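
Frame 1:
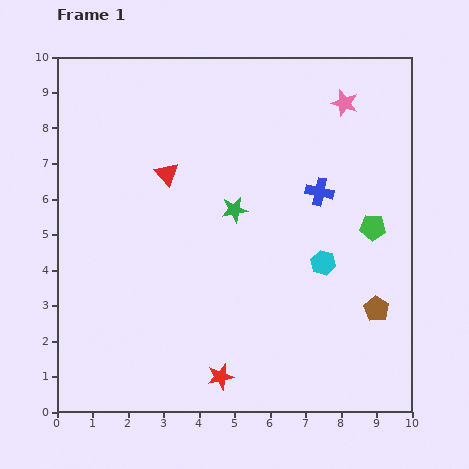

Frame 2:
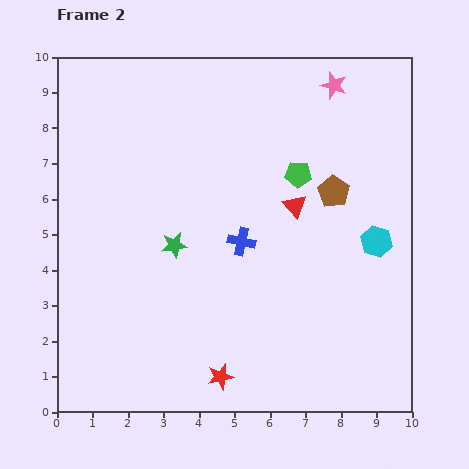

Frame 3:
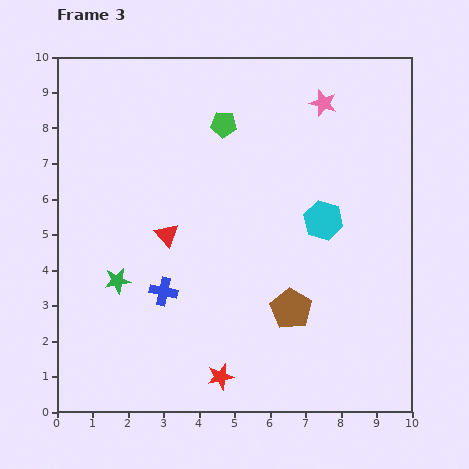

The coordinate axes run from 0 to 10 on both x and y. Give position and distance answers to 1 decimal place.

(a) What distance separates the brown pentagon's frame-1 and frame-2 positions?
3.5

The brown pentagon moved from (9.0, 2.9) to (7.8, 6.2), a distance of √(1.2² + 3.3²) ≈ 3.5.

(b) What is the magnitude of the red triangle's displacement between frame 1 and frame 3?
1.7

The red triangle moved from (3.1, 6.7) to (3.1, 5.0), a distance of √(0.0² + 1.7²) ≈ 1.7.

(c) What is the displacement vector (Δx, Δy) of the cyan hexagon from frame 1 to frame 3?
(0.0, 1.2)

The cyan hexagon was at (7.5, 4.2) in frame 1 and (7.5, 5.4) in frame 3.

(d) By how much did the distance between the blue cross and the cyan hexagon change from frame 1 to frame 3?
+2.9

Distance in frame 1: 2.0. Distance in frame 3: 4.9.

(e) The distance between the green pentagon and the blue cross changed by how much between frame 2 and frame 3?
+2.5

Distance in frame 2: 2.5. Distance in frame 3: 5.0.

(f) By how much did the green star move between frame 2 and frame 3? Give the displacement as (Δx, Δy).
(-1.6, -1.0)

The green star was at (3.3, 4.7) in frame 2 and (1.7, 3.7) in frame 3.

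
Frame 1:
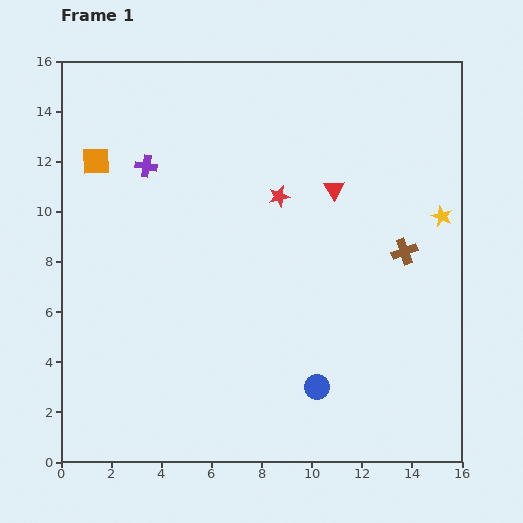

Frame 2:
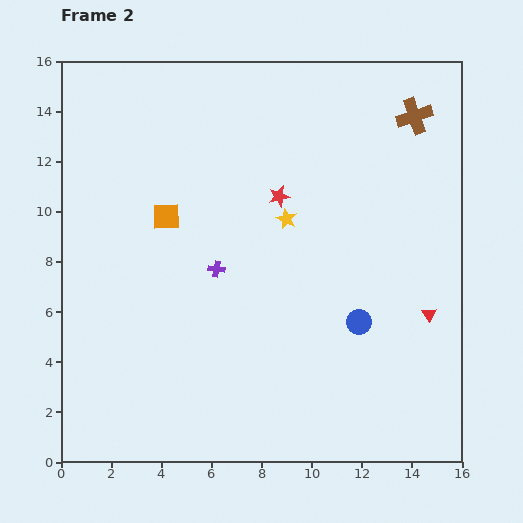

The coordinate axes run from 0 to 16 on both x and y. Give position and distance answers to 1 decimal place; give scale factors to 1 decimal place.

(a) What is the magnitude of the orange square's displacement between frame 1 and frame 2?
3.6

The orange square moved from (1.4, 12.0) to (4.2, 9.8), a distance of √(2.8² + 2.2²) ≈ 3.6.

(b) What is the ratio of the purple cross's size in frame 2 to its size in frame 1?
0.8×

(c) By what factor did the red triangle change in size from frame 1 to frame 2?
0.7×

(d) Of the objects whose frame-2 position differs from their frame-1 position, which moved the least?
the blue circle

(moved 3.1)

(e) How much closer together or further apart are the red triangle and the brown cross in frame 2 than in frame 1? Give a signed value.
+4.1

Distance in frame 1: 3.8. Distance in frame 2: 7.9.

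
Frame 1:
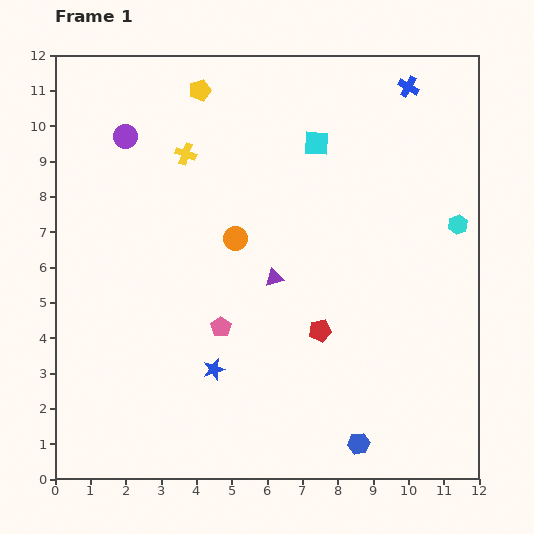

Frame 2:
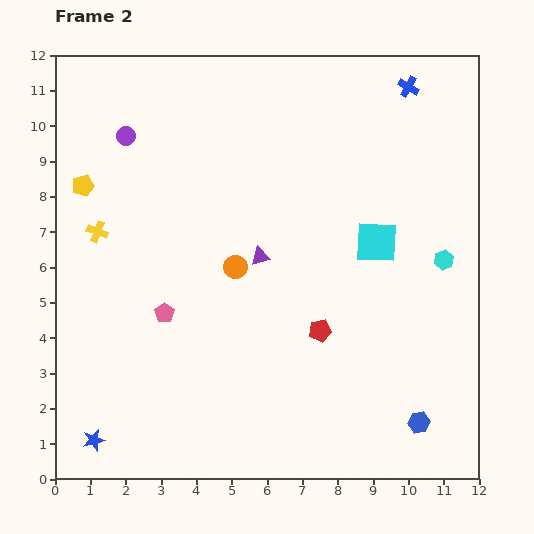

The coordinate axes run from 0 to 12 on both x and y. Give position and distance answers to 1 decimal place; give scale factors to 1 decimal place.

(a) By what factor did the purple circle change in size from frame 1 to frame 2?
0.8×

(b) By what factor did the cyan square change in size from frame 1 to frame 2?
1.6×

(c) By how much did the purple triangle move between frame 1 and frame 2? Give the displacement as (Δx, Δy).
(-0.4, 0.6)

The purple triangle was at (6.2, 5.7) in frame 1 and (5.8, 6.3) in frame 2.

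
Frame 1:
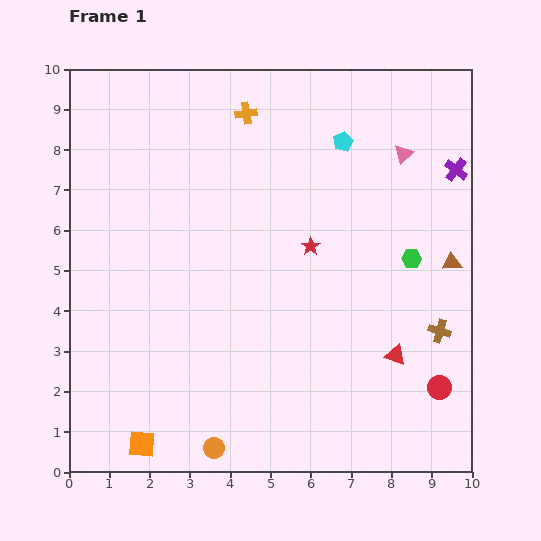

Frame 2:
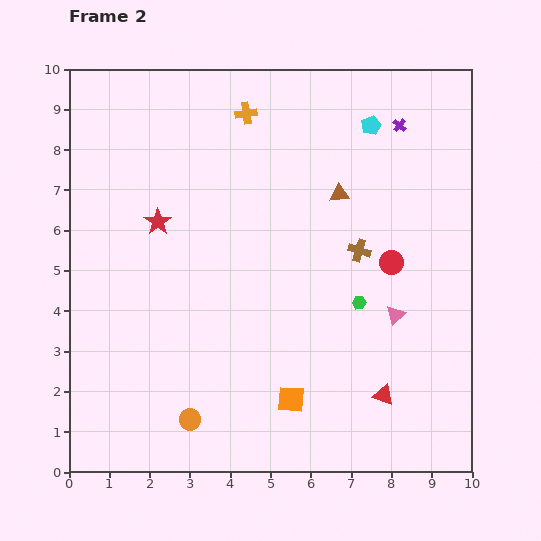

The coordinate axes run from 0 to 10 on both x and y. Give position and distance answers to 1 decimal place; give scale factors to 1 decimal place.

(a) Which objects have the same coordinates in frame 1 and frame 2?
the orange cross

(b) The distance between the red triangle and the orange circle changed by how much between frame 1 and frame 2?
-0.3

Distance in frame 1: 5.1. Distance in frame 2: 4.8.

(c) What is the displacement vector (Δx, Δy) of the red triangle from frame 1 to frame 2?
(-0.3, -1.0)

The red triangle was at (8.1, 2.9) in frame 1 and (7.8, 1.9) in frame 2.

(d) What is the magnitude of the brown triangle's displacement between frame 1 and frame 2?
3.3

The brown triangle moved from (9.5, 5.2) to (6.7, 6.9), a distance of √(2.8² + 1.7²) ≈ 3.3.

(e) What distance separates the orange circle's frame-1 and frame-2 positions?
0.9

The orange circle moved from (3.6, 0.6) to (3.0, 1.3), a distance of √(0.6² + 0.7²) ≈ 0.9.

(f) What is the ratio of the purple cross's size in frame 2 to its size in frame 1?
0.6×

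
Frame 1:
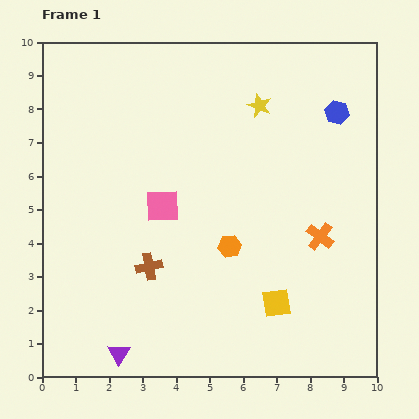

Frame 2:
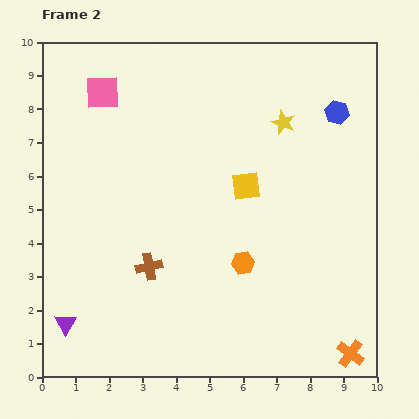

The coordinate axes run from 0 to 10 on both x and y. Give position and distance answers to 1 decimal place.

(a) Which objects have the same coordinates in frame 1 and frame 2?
the brown cross, the blue hexagon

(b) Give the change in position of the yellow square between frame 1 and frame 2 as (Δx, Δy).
(-0.9, 3.5)

The yellow square was at (7.0, 2.2) in frame 1 and (6.1, 5.7) in frame 2.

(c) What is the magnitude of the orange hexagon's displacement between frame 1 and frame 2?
0.6

The orange hexagon moved from (5.6, 3.9) to (6.0, 3.4), a distance of √(0.4² + 0.5²) ≈ 0.6.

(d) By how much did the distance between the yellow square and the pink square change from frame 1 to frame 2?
+0.6

Distance in frame 1: 4.5. Distance in frame 2: 5.1.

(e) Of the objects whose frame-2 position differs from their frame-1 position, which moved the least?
the orange hexagon

(moved 0.6)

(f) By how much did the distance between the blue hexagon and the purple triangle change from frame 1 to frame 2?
+0.6

Distance in frame 1: 9.7. Distance in frame 2: 10.3.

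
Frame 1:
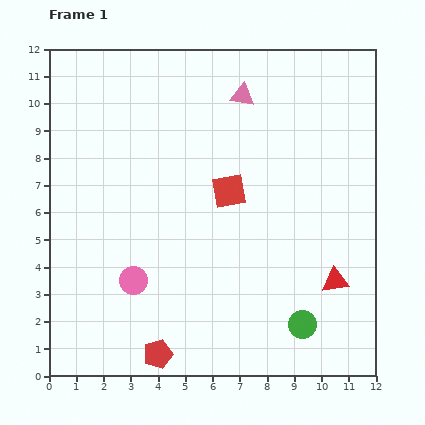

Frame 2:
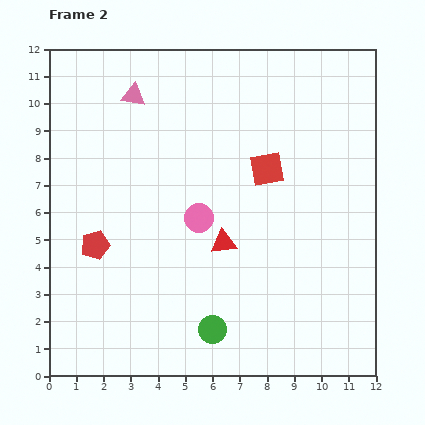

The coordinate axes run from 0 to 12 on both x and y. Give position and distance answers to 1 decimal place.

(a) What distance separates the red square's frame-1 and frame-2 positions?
1.6

The red square moved from (6.6, 6.8) to (8.0, 7.6), a distance of √(1.4² + 0.8²) ≈ 1.6.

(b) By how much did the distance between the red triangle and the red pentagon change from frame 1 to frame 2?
-2.3

Distance in frame 1: 7.0. Distance in frame 2: 4.7.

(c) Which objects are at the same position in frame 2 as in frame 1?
none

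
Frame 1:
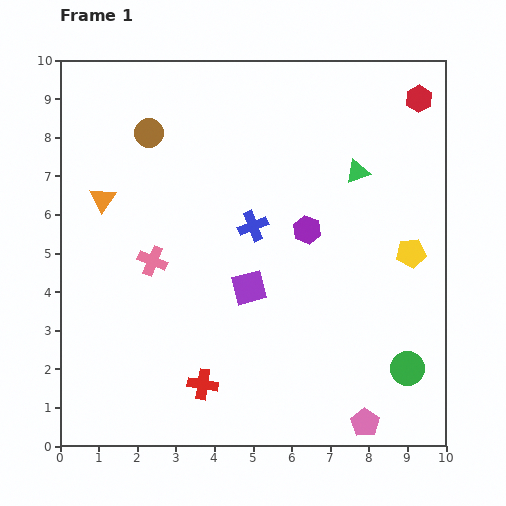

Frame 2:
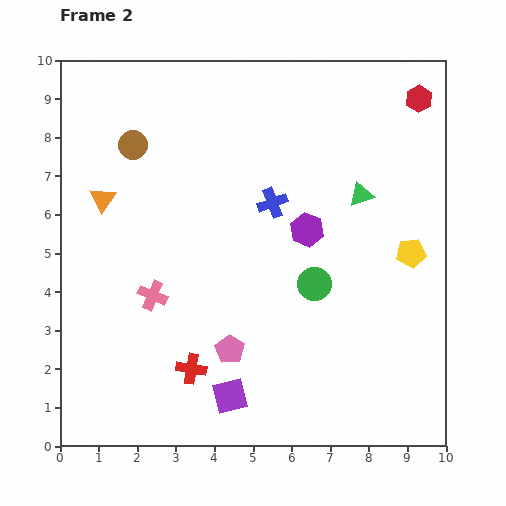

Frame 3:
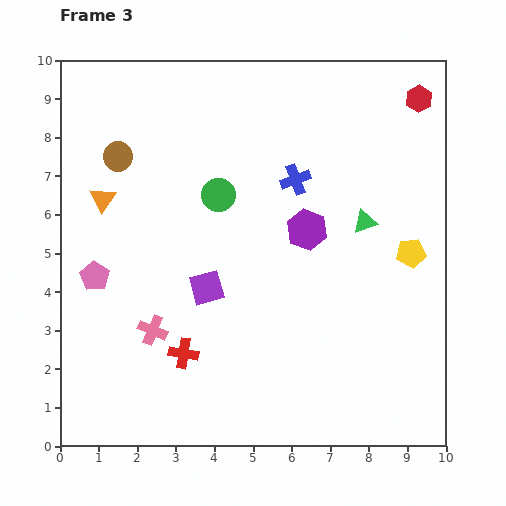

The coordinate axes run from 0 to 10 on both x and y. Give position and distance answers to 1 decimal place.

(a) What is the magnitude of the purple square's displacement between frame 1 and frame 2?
2.8

The purple square moved from (4.9, 4.1) to (4.4, 1.3), a distance of √(0.5² + 2.8²) ≈ 2.8.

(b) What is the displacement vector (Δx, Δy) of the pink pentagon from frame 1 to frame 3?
(-7.0, 3.8)

The pink pentagon was at (7.9, 0.6) in frame 1 and (0.9, 4.4) in frame 3.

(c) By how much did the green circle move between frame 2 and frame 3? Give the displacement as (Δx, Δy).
(-2.5, 2.3)

The green circle was at (6.6, 4.2) in frame 2 and (4.1, 6.5) in frame 3.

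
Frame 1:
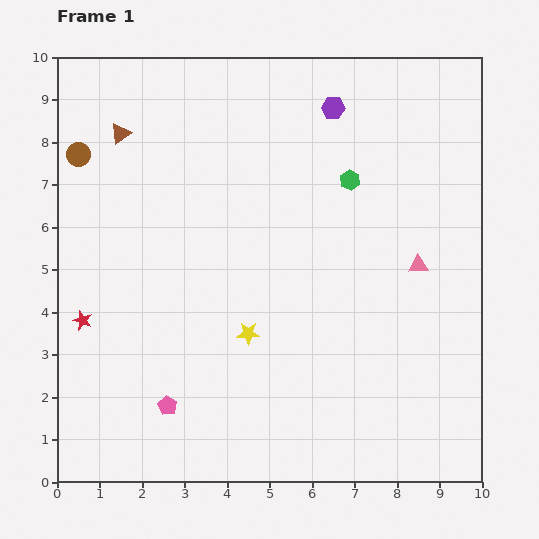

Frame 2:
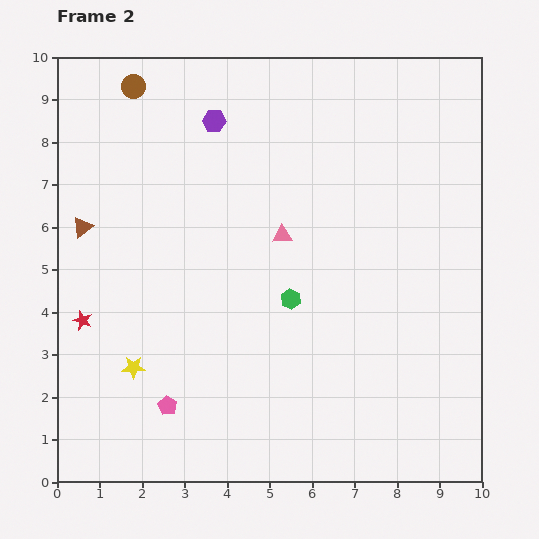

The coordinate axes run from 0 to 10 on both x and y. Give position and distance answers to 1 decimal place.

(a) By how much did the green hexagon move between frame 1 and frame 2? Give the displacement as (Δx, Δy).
(-1.4, -2.8)

The green hexagon was at (6.9, 7.1) in frame 1 and (5.5, 4.3) in frame 2.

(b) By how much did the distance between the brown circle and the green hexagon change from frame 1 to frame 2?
-0.2

Distance in frame 1: 6.4. Distance in frame 2: 6.2.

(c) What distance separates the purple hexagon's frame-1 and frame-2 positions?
2.8

The purple hexagon moved from (6.5, 8.8) to (3.7, 8.5), a distance of √(2.8² + 0.3²) ≈ 2.8.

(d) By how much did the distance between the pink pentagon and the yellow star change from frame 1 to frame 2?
-1.3

Distance in frame 1: 2.5. Distance in frame 2: 1.2.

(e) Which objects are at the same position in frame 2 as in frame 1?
the red star, the pink pentagon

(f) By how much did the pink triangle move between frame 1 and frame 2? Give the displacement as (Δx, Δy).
(-3.2, 0.7)

The pink triangle was at (8.5, 5.1) in frame 1 and (5.3, 5.8) in frame 2.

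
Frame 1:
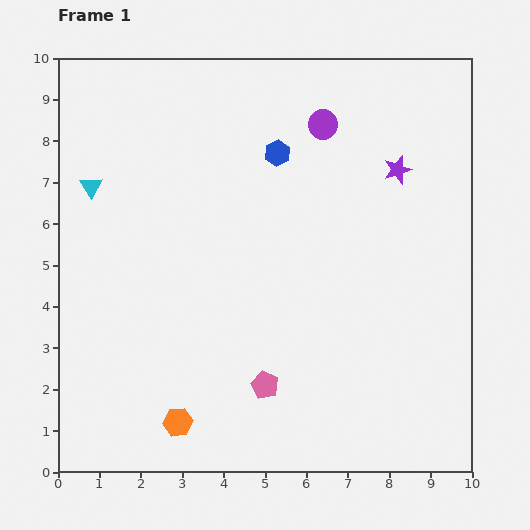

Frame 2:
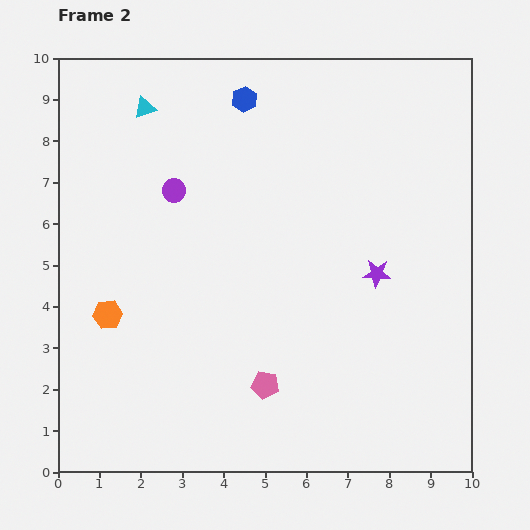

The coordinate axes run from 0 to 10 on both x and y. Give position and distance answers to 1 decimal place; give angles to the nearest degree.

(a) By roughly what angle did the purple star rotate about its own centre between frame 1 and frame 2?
21° clockwise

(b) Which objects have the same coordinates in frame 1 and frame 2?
the pink pentagon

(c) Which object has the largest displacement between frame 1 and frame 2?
the purple circle

(moved 3.9; next 3.1)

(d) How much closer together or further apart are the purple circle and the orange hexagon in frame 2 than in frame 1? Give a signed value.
-4.6

Distance in frame 1: 8.0. Distance in frame 2: 3.4.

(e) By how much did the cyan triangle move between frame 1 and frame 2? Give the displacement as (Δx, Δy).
(1.3, 1.9)

The cyan triangle was at (0.8, 6.9) in frame 1 and (2.1, 8.8) in frame 2.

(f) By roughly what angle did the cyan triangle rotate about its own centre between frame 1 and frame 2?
44° clockwise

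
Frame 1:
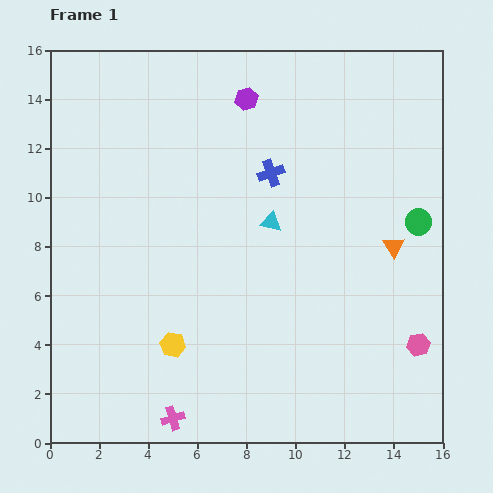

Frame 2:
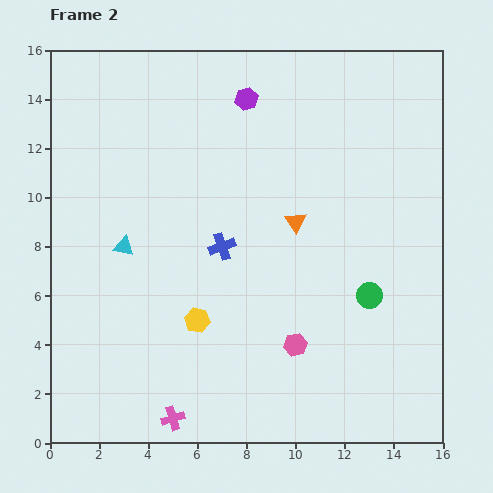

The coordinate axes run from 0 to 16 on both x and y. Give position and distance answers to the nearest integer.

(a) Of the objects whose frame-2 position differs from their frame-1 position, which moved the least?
the yellow hexagon

(moved 1)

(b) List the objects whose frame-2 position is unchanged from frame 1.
the purple hexagon, the pink cross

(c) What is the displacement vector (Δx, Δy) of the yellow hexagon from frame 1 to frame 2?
(1, 1)

The yellow hexagon was at (5, 4) in frame 1 and (6, 5) in frame 2.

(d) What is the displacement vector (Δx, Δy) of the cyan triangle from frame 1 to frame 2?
(-6, -1)

The cyan triangle was at (9, 9) in frame 1 and (3, 8) in frame 2.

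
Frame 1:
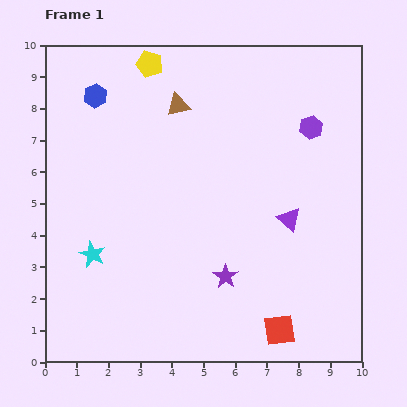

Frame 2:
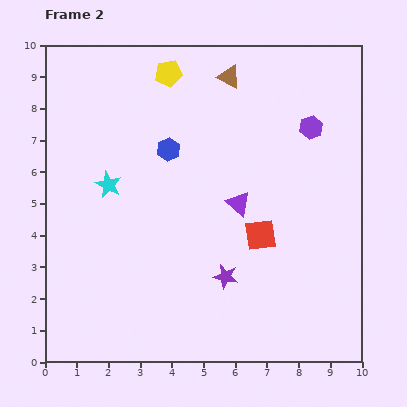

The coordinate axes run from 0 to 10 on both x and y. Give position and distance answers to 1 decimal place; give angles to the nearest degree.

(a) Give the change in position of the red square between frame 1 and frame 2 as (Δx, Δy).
(-0.6, 3.0)

The red square was at (7.4, 1.0) in frame 1 and (6.8, 4.0) in frame 2.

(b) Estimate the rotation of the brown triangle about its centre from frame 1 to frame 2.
42° clockwise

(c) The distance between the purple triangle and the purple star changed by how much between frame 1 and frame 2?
-0.4

Distance in frame 1: 2.7. Distance in frame 2: 2.3.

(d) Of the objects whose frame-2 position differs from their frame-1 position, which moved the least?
the yellow pentagon

(moved 0.7)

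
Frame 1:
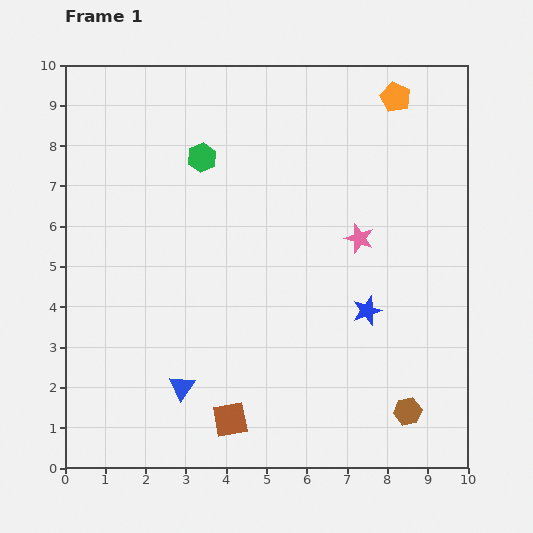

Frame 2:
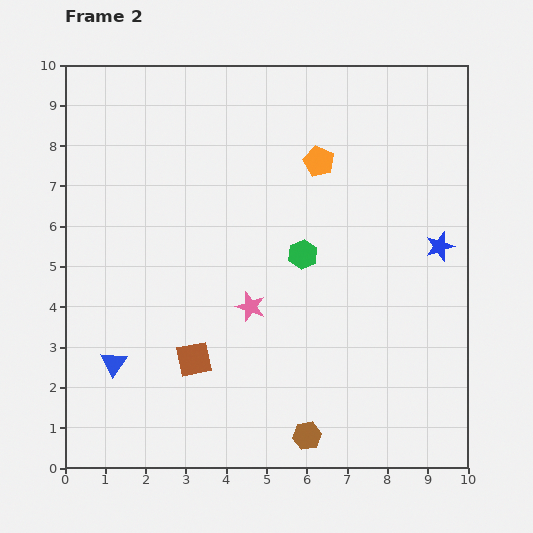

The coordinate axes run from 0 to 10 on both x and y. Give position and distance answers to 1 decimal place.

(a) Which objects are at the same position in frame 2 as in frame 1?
none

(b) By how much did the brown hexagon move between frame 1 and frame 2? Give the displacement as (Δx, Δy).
(-2.5, -0.6)

The brown hexagon was at (8.5, 1.4) in frame 1 and (6.0, 0.8) in frame 2.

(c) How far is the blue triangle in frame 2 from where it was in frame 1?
1.8

The blue triangle moved from (2.9, 2.0) to (1.2, 2.6), a distance of √(1.7² + 0.6²) ≈ 1.8.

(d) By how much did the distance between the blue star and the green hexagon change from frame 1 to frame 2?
-2.2

Distance in frame 1: 5.6. Distance in frame 2: 3.4.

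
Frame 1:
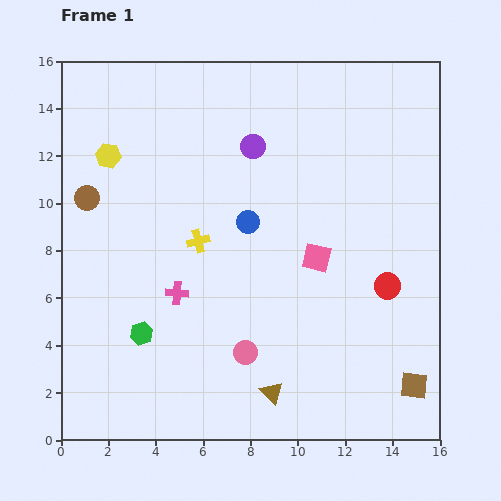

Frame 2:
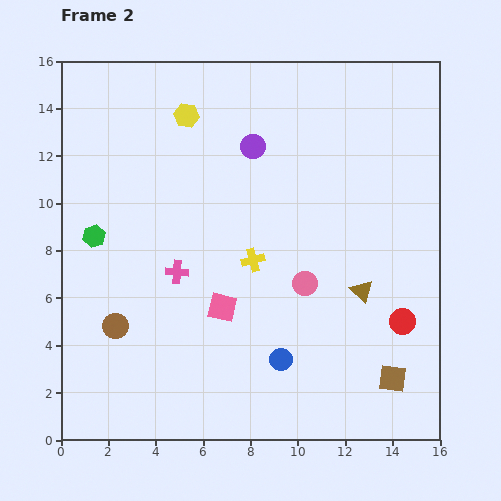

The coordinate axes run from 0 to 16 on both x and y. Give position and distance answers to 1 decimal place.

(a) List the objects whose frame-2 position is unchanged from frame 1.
the purple circle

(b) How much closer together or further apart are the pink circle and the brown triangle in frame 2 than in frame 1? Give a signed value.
+0.4

Distance in frame 1: 2.0. Distance in frame 2: 2.4.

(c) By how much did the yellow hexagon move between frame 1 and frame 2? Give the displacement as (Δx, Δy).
(3.3, 1.7)

The yellow hexagon was at (2.0, 12.0) in frame 1 and (5.3, 13.7) in frame 2.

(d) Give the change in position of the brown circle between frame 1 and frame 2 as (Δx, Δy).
(1.2, -5.4)

The brown circle was at (1.1, 10.2) in frame 1 and (2.3, 4.8) in frame 2.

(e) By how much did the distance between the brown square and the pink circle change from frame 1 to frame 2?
-1.8

Distance in frame 1: 7.2. Distance in frame 2: 5.4.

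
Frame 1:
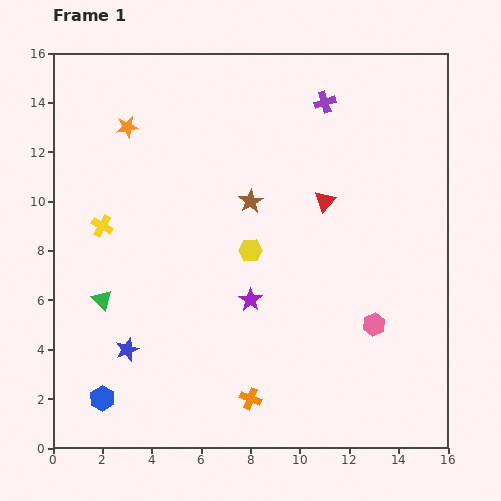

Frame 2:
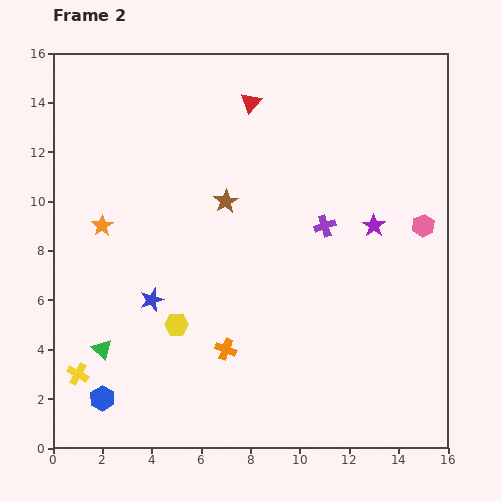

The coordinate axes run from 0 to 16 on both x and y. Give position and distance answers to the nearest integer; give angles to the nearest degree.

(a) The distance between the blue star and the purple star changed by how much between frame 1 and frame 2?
+4

Distance in frame 1: 5. Distance in frame 2: 9.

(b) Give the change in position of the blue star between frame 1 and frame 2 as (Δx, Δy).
(1, 2)

The blue star was at (3, 4) in frame 1 and (4, 6) in frame 2.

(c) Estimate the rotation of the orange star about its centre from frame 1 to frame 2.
23° counter-clockwise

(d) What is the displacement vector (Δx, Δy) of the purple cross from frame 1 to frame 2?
(0, -5)

The purple cross was at (11, 14) in frame 1 and (11, 9) in frame 2.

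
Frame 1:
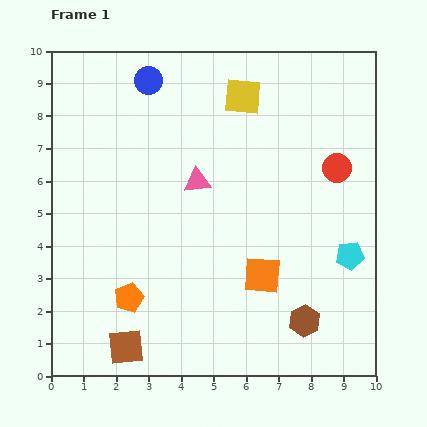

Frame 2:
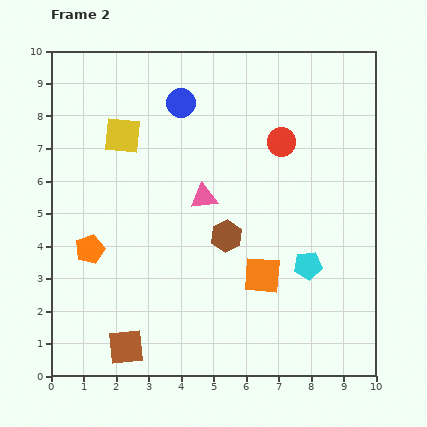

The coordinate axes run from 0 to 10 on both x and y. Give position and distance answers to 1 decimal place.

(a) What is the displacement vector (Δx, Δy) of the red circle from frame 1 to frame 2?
(-1.7, 0.8)

The red circle was at (8.8, 6.4) in frame 1 and (7.1, 7.2) in frame 2.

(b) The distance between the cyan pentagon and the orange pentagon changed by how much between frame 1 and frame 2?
-0.2

Distance in frame 1: 6.9. Distance in frame 2: 6.7.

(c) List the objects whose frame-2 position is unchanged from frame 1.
the orange square, the brown square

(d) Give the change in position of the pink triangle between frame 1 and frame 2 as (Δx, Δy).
(0.2, -0.5)

The pink triangle was at (4.5, 6.0) in frame 1 and (4.7, 5.5) in frame 2.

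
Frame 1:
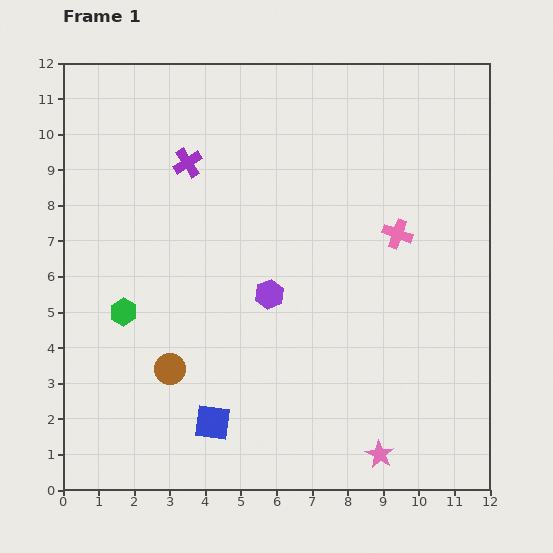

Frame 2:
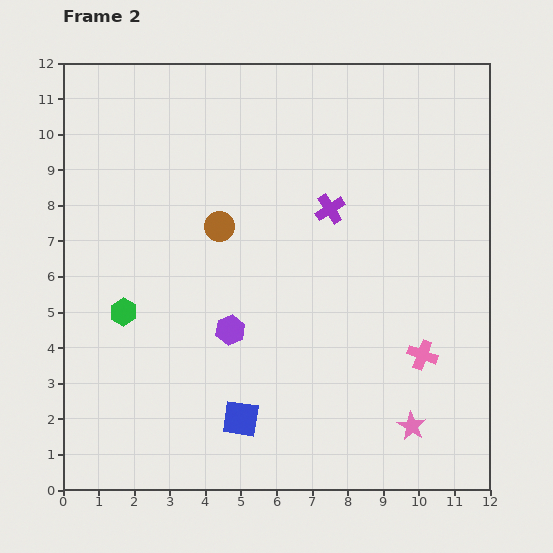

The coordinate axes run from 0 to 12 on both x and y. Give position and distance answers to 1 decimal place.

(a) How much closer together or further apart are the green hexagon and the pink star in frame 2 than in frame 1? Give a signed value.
+0.5

Distance in frame 1: 8.2. Distance in frame 2: 8.7.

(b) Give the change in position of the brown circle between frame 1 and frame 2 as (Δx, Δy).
(1.4, 4.0)

The brown circle was at (3.0, 3.4) in frame 1 and (4.4, 7.4) in frame 2.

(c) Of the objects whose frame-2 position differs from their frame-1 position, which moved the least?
the blue square

(moved 0.8)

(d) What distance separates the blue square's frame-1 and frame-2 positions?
0.8

The blue square moved from (4.2, 1.9) to (5.0, 2.0), a distance of √(0.8² + 0.1²) ≈ 0.8.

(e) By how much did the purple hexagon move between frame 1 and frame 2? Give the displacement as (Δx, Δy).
(-1.1, -1.0)

The purple hexagon was at (5.8, 5.5) in frame 1 and (4.7, 4.5) in frame 2.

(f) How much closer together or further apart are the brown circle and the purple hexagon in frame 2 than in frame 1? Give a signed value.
-0.6

Distance in frame 1: 3.5. Distance in frame 2: 2.9.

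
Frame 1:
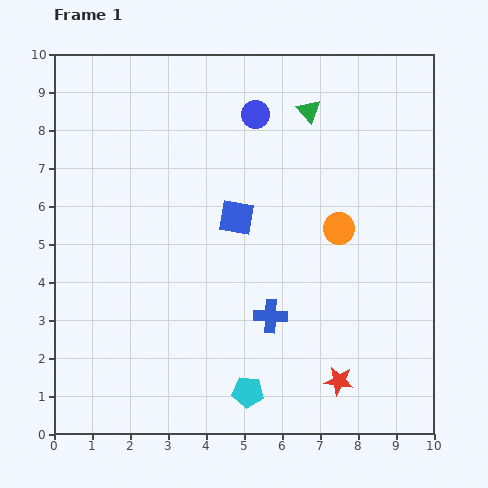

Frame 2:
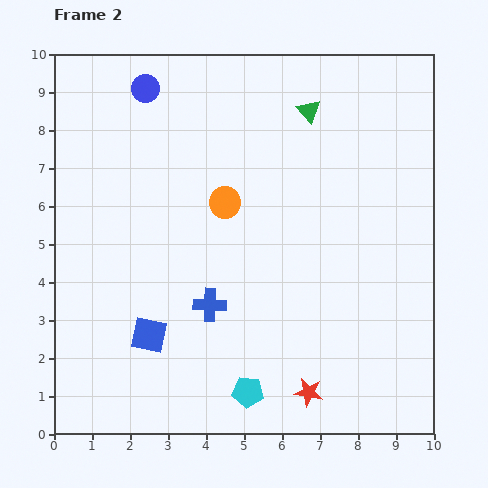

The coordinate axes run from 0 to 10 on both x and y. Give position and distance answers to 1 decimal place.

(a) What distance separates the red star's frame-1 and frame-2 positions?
0.9

The red star moved from (7.5, 1.4) to (6.7, 1.1), a distance of √(0.8² + 0.3²) ≈ 0.9.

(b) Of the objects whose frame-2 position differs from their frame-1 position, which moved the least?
the red star

(moved 0.9)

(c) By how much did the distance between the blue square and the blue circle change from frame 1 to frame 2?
+3.8

Distance in frame 1: 2.7. Distance in frame 2: 6.5.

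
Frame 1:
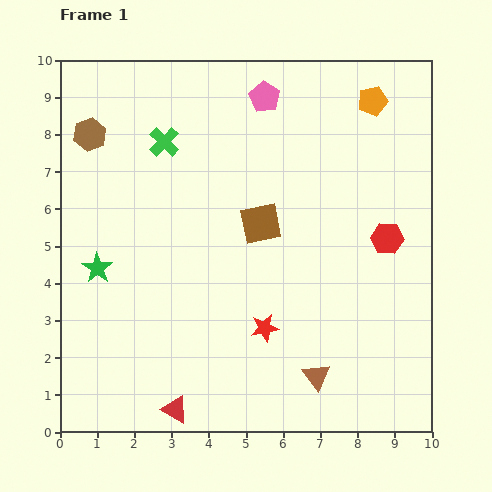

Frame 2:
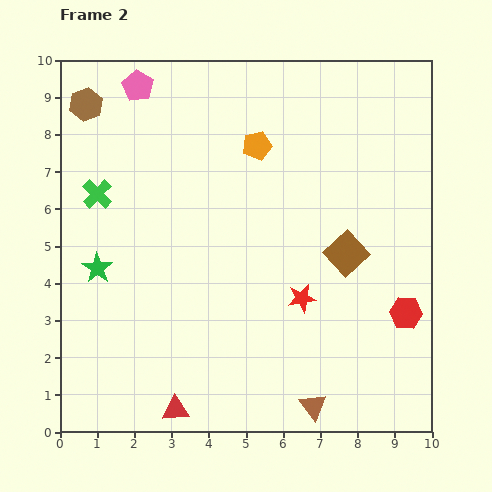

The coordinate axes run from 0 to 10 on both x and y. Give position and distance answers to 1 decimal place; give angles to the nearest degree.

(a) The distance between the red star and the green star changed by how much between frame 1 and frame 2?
+0.8

Distance in frame 1: 4.8. Distance in frame 2: 5.6.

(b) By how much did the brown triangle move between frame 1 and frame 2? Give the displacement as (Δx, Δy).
(-0.1, -0.8)

The brown triangle was at (6.9, 1.5) in frame 1 and (6.8, 0.7) in frame 2.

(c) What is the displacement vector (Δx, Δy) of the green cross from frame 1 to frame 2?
(-1.8, -1.4)

The green cross was at (2.8, 7.8) in frame 1 and (1.0, 6.4) in frame 2.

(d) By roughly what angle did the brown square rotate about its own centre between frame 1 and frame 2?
31° counter-clockwise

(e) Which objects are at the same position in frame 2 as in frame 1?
the red triangle, the green star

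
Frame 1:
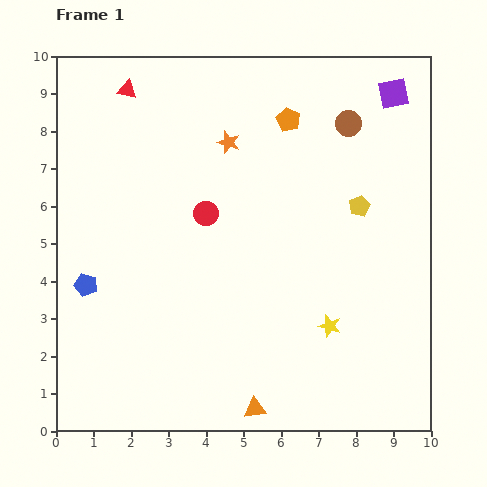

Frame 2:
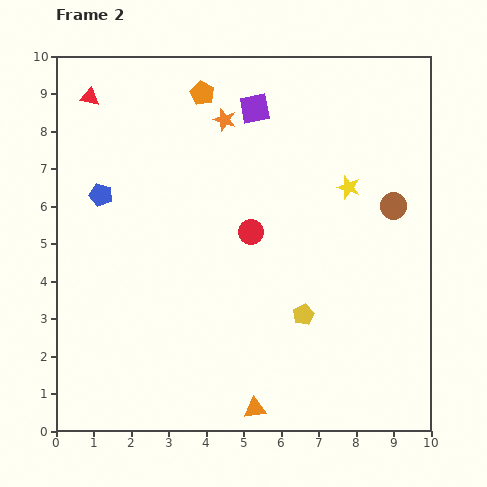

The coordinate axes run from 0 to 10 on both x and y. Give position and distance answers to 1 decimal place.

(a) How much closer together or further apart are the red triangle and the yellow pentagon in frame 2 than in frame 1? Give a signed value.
+1.2

Distance in frame 1: 6.9. Distance in frame 2: 8.1.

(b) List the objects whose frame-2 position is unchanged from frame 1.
the orange triangle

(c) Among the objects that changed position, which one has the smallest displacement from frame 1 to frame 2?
the orange star

(moved 0.6)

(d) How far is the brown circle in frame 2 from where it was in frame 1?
2.5

The brown circle moved from (7.8, 8.2) to (9.0, 6.0), a distance of √(1.2² + 2.2²) ≈ 2.5.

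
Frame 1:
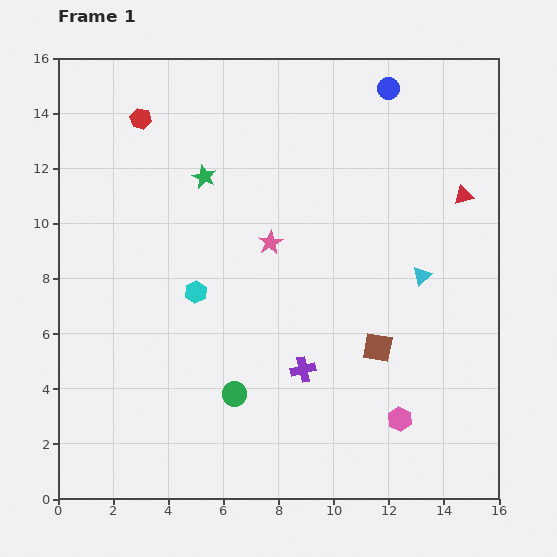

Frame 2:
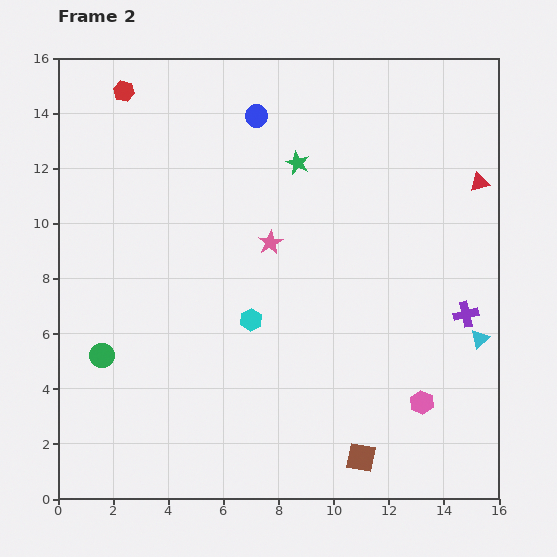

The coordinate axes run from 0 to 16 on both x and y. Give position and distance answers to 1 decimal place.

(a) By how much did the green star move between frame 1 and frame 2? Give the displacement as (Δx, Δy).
(3.4, 0.5)

The green star was at (5.3, 11.7) in frame 1 and (8.7, 12.2) in frame 2.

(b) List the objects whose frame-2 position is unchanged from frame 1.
the pink star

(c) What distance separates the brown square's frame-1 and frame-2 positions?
4.0

The brown square moved from (11.6, 5.5) to (11.0, 1.5), a distance of √(0.6² + 4.0²) ≈ 4.0.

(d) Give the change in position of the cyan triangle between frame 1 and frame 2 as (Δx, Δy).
(2.1, -2.3)

The cyan triangle was at (13.2, 8.1) in frame 1 and (15.3, 5.8) in frame 2.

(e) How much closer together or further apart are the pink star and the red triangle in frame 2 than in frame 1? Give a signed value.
+0.7

Distance in frame 1: 7.2. Distance in frame 2: 7.9.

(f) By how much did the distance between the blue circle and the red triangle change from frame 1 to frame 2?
+3.7

Distance in frame 1: 4.7. Distance in frame 2: 8.4.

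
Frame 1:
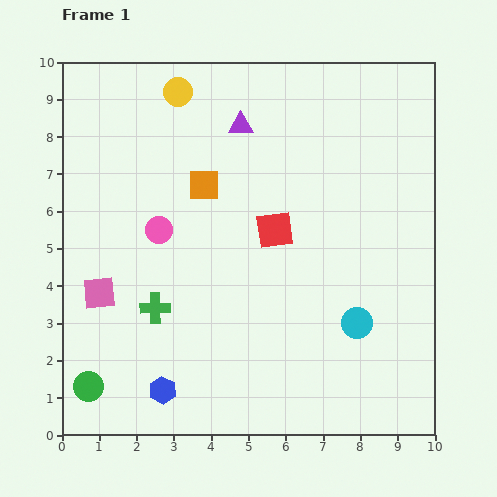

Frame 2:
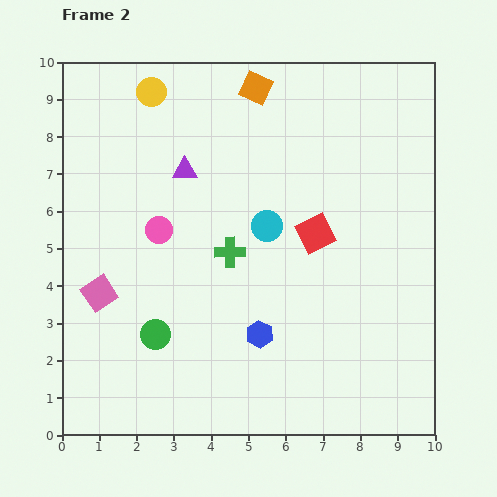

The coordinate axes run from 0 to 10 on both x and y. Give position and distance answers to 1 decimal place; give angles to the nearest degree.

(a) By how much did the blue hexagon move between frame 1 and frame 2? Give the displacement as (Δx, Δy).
(2.6, 1.5)

The blue hexagon was at (2.7, 1.2) in frame 1 and (5.3, 2.7) in frame 2.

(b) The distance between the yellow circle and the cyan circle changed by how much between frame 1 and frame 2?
-3.0

Distance in frame 1: 7.8. Distance in frame 2: 4.8.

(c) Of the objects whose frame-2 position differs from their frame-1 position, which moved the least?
the yellow circle

(moved 0.7)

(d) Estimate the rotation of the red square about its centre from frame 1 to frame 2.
19° counter-clockwise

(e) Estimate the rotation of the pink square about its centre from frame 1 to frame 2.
27° counter-clockwise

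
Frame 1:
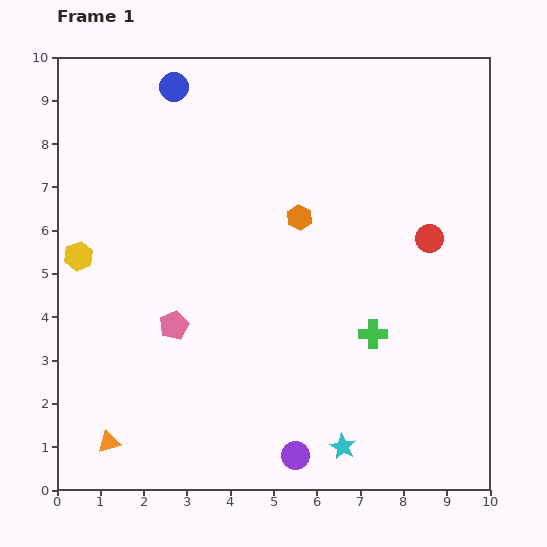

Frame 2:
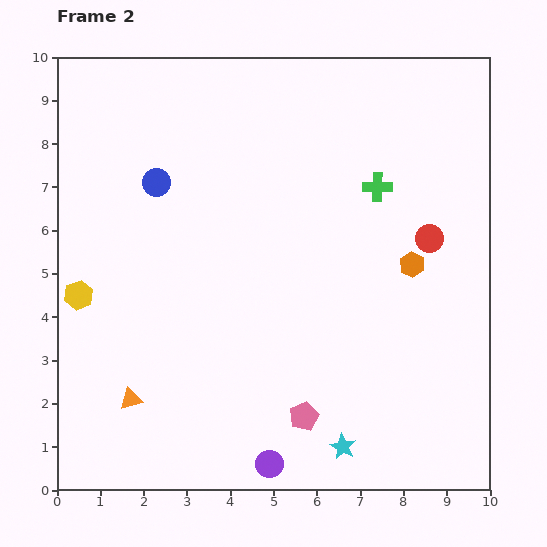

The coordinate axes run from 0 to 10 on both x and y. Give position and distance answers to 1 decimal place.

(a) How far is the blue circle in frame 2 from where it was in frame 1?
2.2

The blue circle moved from (2.7, 9.3) to (2.3, 7.1), a distance of √(0.4² + 2.2²) ≈ 2.2.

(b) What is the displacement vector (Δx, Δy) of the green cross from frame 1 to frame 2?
(0.1, 3.4)

The green cross was at (7.3, 3.6) in frame 1 and (7.4, 7.0) in frame 2.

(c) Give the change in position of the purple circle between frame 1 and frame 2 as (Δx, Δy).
(-0.6, -0.2)

The purple circle was at (5.5, 0.8) in frame 1 and (4.9, 0.6) in frame 2.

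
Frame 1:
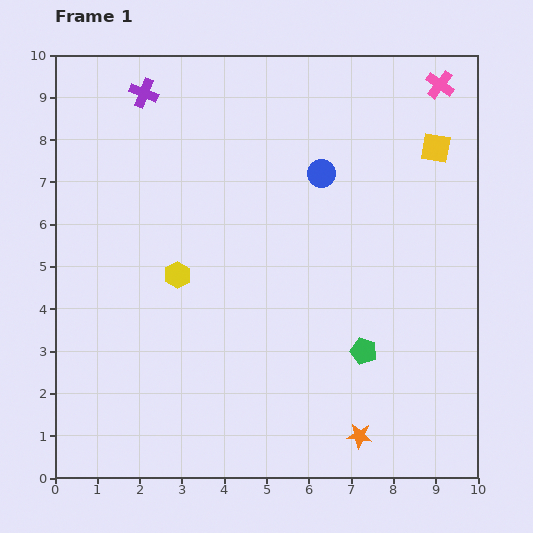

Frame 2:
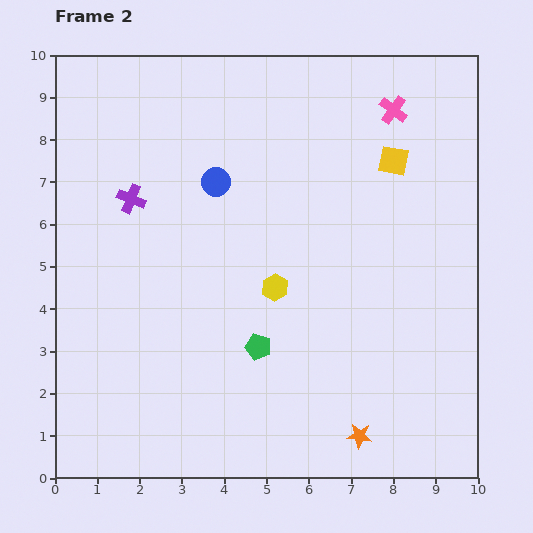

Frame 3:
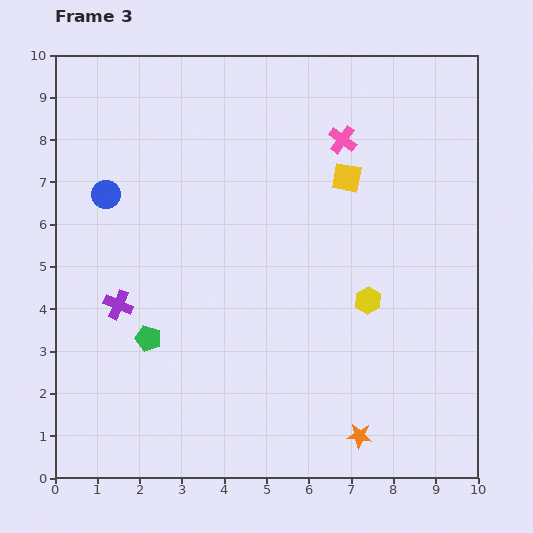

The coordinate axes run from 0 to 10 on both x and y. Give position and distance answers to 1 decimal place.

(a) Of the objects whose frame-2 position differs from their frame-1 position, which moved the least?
the yellow square

(moved 1.0)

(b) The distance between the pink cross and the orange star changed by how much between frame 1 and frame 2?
-0.8

Distance in frame 1: 8.5. Distance in frame 2: 7.7.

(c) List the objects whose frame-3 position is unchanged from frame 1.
the orange star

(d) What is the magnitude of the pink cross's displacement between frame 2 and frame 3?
1.4

The pink cross moved from (8.0, 8.7) to (6.8, 8.0), a distance of √(1.2² + 0.7²) ≈ 1.4.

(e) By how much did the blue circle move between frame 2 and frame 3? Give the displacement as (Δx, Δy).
(-2.6, -0.3)

The blue circle was at (3.8, 7.0) in frame 2 and (1.2, 6.7) in frame 3.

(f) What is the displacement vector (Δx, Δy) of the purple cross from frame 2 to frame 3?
(-0.3, -2.5)

The purple cross was at (1.8, 6.6) in frame 2 and (1.5, 4.1) in frame 3.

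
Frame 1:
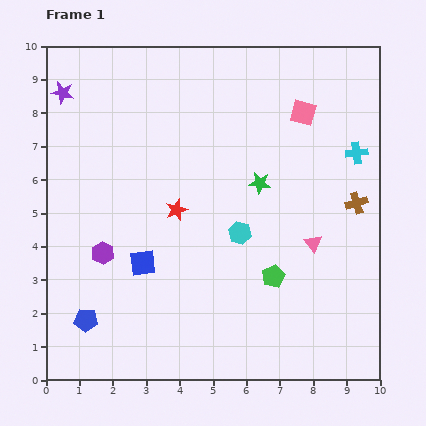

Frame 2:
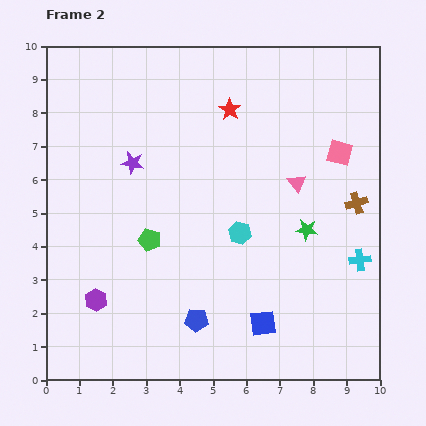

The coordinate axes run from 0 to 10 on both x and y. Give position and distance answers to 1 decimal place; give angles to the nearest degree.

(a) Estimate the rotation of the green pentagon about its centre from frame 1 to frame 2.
30° counter-clockwise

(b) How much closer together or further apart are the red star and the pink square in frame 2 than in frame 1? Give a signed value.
-1.3

Distance in frame 1: 4.8. Distance in frame 2: 3.5.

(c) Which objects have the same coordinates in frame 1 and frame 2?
the brown cross, the cyan hexagon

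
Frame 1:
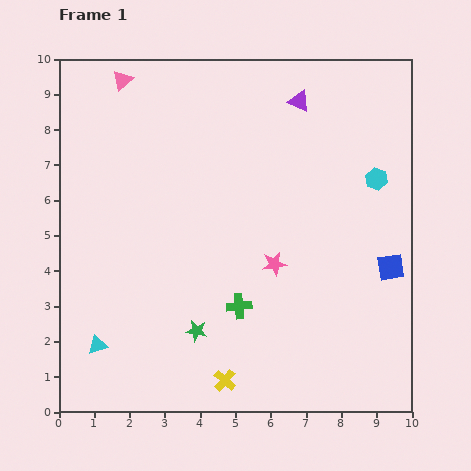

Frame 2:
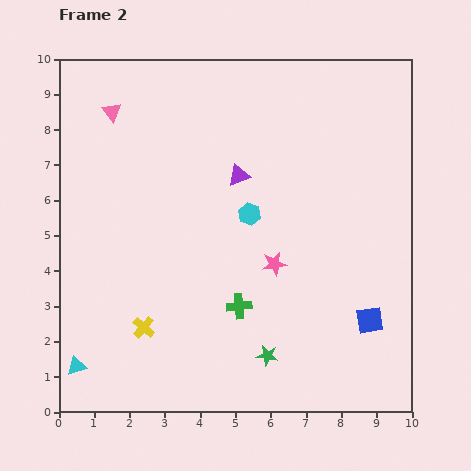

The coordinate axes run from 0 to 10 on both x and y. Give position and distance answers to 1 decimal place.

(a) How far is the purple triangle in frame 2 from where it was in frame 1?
2.7

The purple triangle moved from (6.8, 8.8) to (5.1, 6.7), a distance of √(1.7² + 2.1²) ≈ 2.7.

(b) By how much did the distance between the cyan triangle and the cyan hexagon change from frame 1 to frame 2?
-2.7

Distance in frame 1: 9.2. Distance in frame 2: 6.5.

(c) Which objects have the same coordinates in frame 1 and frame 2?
the pink star, the green cross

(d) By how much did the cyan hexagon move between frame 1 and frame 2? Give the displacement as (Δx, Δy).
(-3.6, -1.0)

The cyan hexagon was at (9.0, 6.6) in frame 1 and (5.4, 5.6) in frame 2.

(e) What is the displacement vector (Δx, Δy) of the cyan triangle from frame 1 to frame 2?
(-0.6, -0.6)

The cyan triangle was at (1.1, 1.9) in frame 1 and (0.5, 1.3) in frame 2.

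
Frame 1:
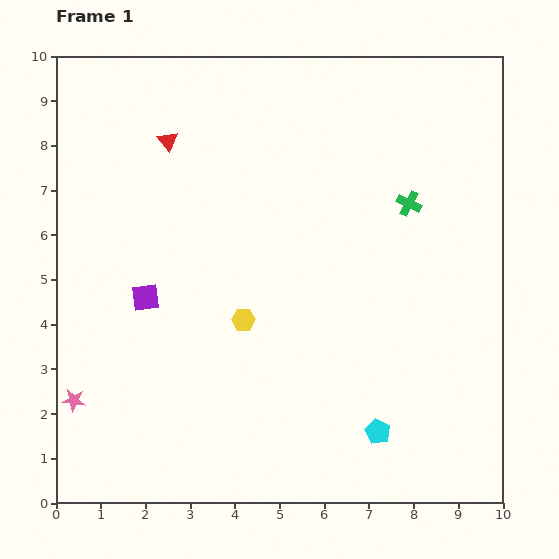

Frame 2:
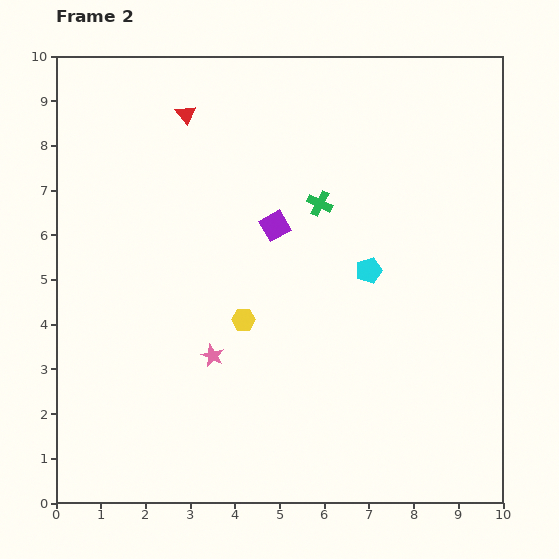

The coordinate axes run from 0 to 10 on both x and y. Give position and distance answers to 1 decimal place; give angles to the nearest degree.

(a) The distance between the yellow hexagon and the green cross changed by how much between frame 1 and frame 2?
-1.4

Distance in frame 1: 4.5. Distance in frame 2: 3.1.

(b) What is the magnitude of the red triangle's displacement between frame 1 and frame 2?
0.7

The red triangle moved from (2.5, 8.1) to (2.9, 8.7), a distance of √(0.4² + 0.6²) ≈ 0.7.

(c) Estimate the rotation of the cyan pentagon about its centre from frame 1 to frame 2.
27° clockwise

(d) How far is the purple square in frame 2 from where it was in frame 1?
3.3

The purple square moved from (2.0, 4.6) to (4.9, 6.2), a distance of √(2.9² + 1.6²) ≈ 3.3.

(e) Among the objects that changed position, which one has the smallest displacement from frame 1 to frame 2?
the red triangle

(moved 0.7)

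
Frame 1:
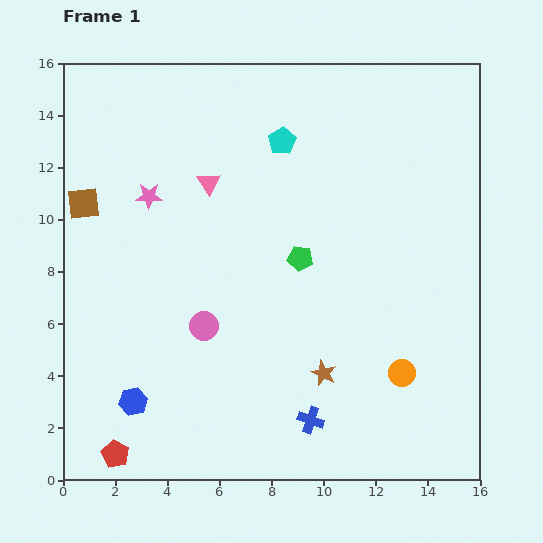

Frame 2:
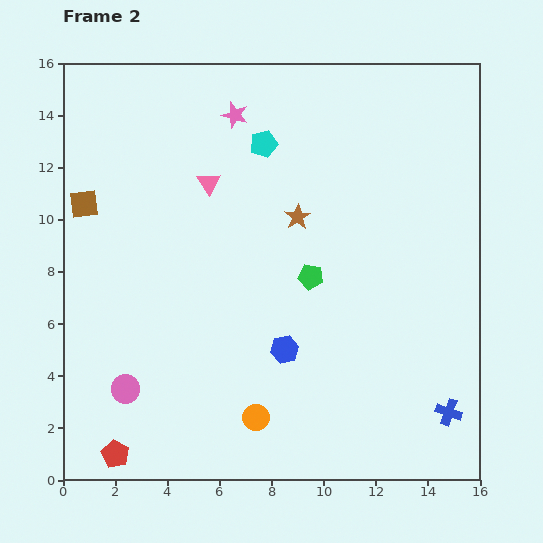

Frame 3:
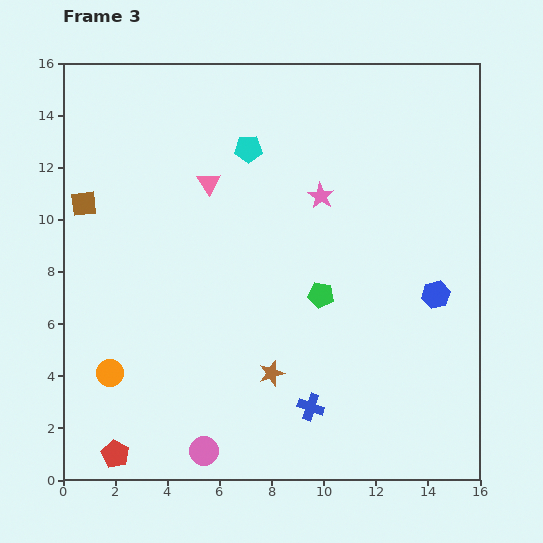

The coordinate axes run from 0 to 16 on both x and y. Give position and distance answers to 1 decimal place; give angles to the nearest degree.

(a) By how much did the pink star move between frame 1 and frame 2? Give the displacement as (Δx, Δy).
(3.3, 3.1)

The pink star was at (3.3, 10.9) in frame 1 and (6.6, 14.0) in frame 2.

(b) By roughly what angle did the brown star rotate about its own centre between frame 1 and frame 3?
31° clockwise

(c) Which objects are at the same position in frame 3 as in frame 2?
the red pentagon, the pink triangle, the brown square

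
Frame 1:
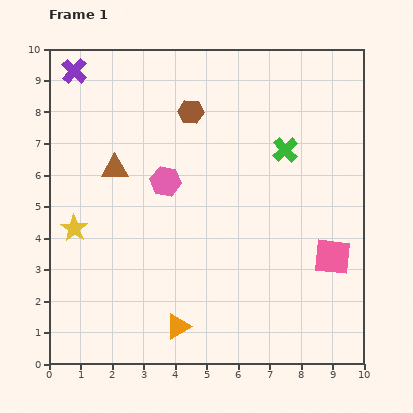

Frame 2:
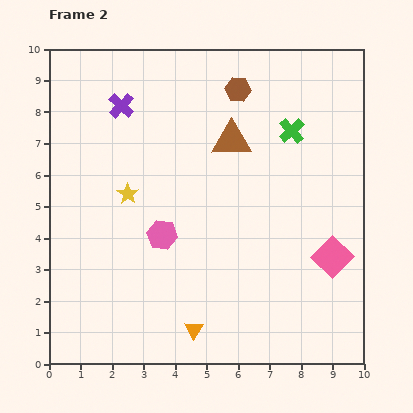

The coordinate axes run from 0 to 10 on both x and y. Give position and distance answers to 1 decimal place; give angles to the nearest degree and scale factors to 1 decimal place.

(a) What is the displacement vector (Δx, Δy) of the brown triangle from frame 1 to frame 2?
(3.7, 0.9)

The brown triangle was at (2.1, 6.2) in frame 1 and (5.8, 7.1) in frame 2.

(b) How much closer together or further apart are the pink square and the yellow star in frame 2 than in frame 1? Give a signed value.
-1.4

Distance in frame 1: 8.2. Distance in frame 2: 6.8.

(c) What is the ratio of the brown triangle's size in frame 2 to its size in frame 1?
1.4×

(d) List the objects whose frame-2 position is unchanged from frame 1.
the pink square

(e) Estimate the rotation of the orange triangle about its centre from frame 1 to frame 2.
26° counter-clockwise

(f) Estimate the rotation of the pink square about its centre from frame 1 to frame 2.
38° clockwise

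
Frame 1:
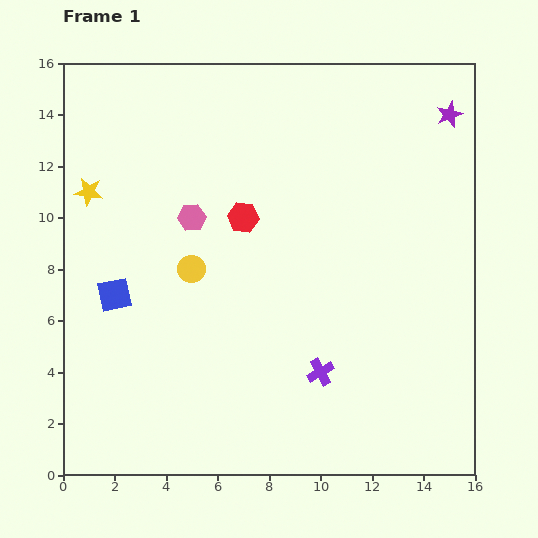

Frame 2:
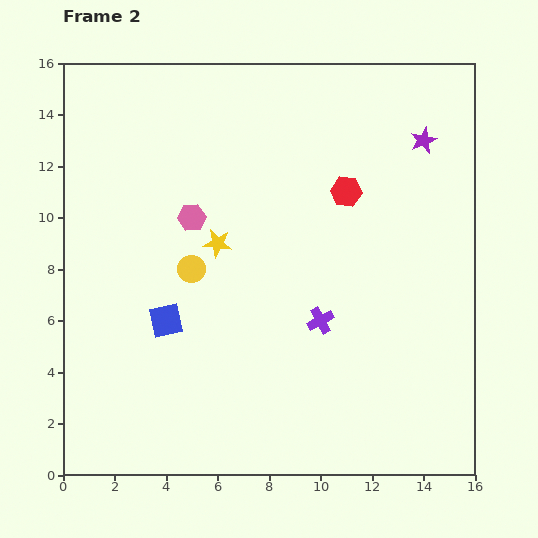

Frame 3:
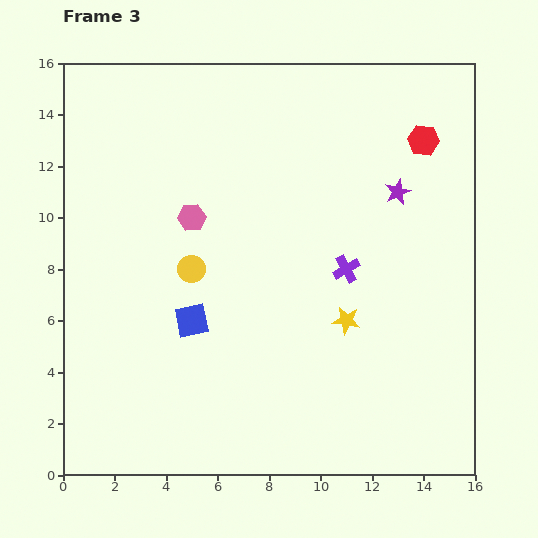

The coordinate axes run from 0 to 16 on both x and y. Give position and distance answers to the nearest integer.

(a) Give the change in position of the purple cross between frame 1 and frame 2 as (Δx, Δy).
(0, 2)

The purple cross was at (10, 4) in frame 1 and (10, 6) in frame 2.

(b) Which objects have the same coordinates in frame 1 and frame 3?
the yellow circle, the pink hexagon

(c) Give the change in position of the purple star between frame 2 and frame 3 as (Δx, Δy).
(-1, -2)

The purple star was at (14, 13) in frame 2 and (13, 11) in frame 3.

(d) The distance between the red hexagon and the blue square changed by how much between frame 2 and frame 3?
+2

Distance in frame 2: 9. Distance in frame 3: 11.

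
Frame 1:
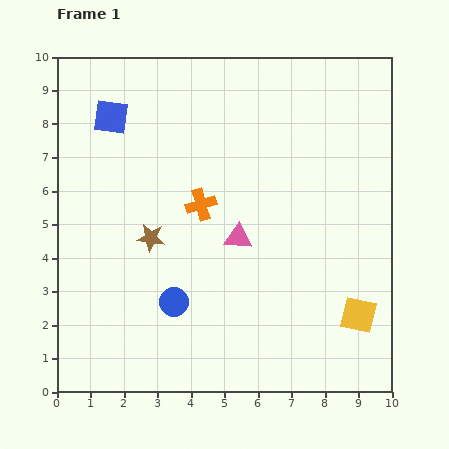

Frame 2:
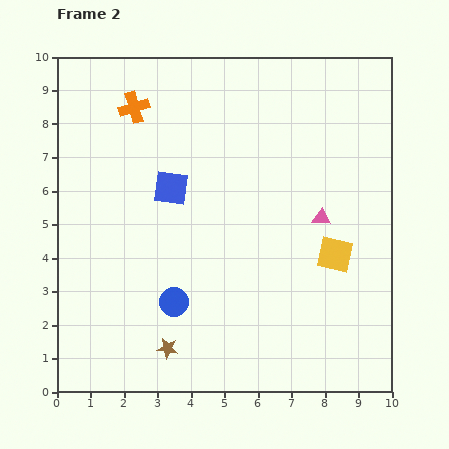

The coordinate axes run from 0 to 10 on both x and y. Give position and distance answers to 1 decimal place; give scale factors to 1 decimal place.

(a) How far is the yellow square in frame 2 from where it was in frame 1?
1.9

The yellow square moved from (9.0, 2.3) to (8.3, 4.1), a distance of √(0.7² + 1.8²) ≈ 1.9.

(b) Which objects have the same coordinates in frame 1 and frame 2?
the blue circle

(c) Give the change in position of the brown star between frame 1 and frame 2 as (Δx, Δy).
(0.5, -3.3)

The brown star was at (2.8, 4.6) in frame 1 and (3.3, 1.3) in frame 2.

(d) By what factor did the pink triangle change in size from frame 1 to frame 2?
0.7×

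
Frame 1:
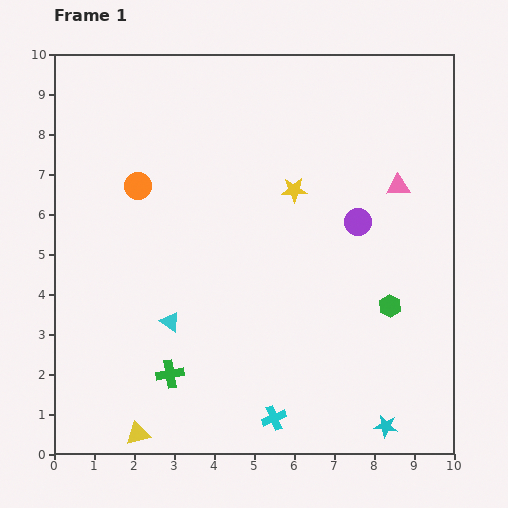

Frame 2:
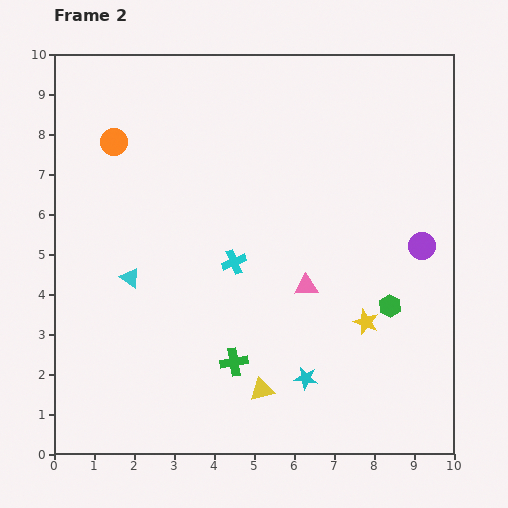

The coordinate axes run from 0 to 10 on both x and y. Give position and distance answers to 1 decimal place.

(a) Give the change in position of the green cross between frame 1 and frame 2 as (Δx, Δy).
(1.6, 0.3)

The green cross was at (2.9, 2.0) in frame 1 and (4.5, 2.3) in frame 2.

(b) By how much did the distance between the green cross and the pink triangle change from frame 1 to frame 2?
-4.8

Distance in frame 1: 7.4. Distance in frame 2: 2.6.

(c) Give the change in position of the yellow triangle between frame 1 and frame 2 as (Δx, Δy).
(3.1, 1.1)

The yellow triangle was at (2.1, 0.5) in frame 1 and (5.2, 1.6) in frame 2.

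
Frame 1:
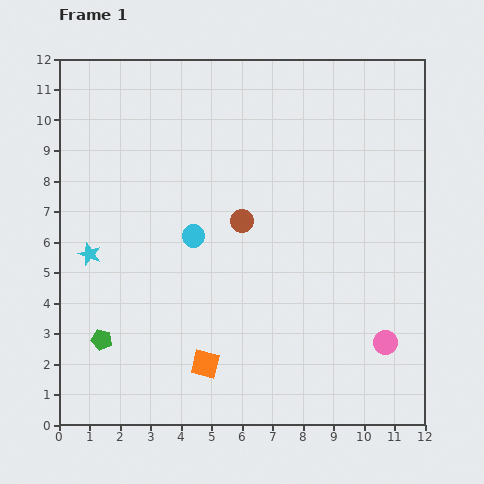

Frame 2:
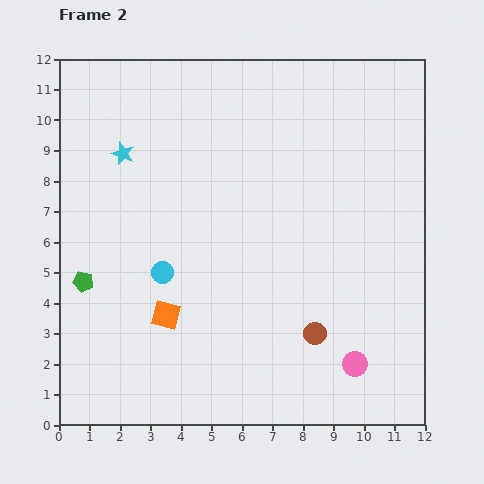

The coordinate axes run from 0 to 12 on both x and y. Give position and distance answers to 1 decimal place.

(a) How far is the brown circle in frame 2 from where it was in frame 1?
4.4

The brown circle moved from (6.0, 6.7) to (8.4, 3.0), a distance of √(2.4² + 3.7²) ≈ 4.4.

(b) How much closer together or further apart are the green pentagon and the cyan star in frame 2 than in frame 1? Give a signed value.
+1.6

Distance in frame 1: 2.8. Distance in frame 2: 4.4.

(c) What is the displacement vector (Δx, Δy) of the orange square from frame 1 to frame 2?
(-1.3, 1.6)

The orange square was at (4.8, 2.0) in frame 1 and (3.5, 3.6) in frame 2.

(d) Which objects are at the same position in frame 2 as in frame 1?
none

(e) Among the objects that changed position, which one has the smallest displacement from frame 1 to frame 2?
the pink circle

(moved 1.2)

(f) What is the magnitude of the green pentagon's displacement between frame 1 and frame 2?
2.0

The green pentagon moved from (1.4, 2.8) to (0.8, 4.7), a distance of √(0.6² + 1.9²) ≈ 2.0.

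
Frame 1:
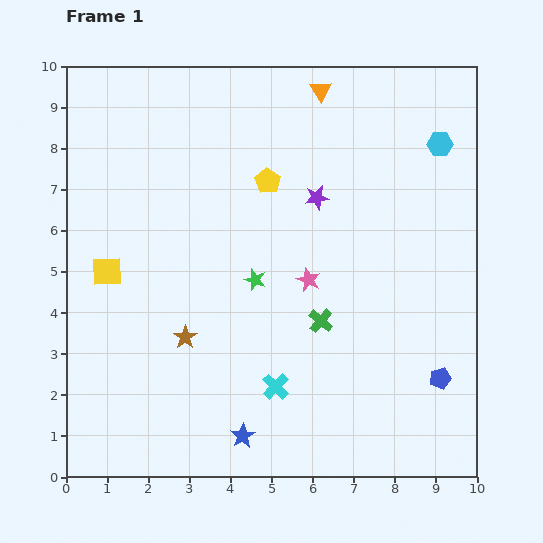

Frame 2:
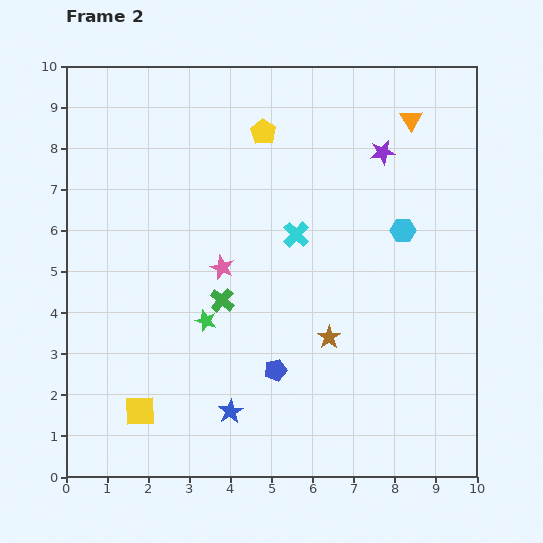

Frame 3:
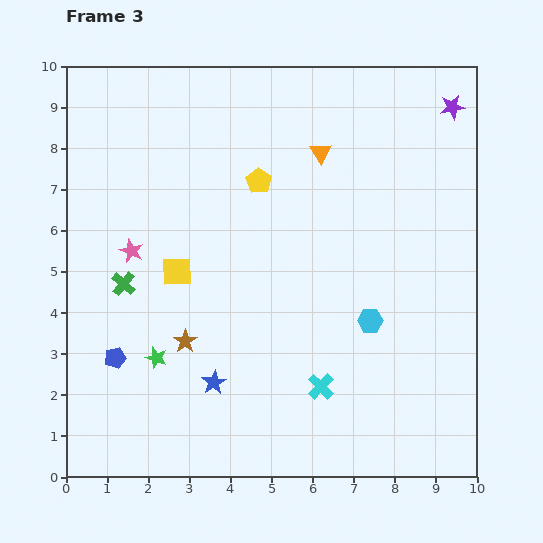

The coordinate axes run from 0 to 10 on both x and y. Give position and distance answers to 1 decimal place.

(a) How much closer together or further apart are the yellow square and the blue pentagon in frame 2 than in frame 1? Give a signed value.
-5.1

Distance in frame 1: 8.5. Distance in frame 2: 3.4.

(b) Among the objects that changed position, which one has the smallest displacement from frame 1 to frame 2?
the blue star

(moved 0.7)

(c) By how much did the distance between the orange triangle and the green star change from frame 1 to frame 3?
+1.5

Distance in frame 1: 4.9. Distance in frame 3: 6.4.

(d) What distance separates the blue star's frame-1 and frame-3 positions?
1.5

The blue star moved from (4.3, 1.0) to (3.6, 2.3), a distance of √(0.7² + 1.3²) ≈ 1.5.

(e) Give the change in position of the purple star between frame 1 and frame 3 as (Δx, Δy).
(3.3, 2.2)

The purple star was at (6.1, 6.8) in frame 1 and (9.4, 9.0) in frame 3.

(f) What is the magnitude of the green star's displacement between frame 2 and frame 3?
1.5

The green star moved from (3.4, 3.8) to (2.2, 2.9), a distance of √(1.2² + 0.9²) ≈ 1.5.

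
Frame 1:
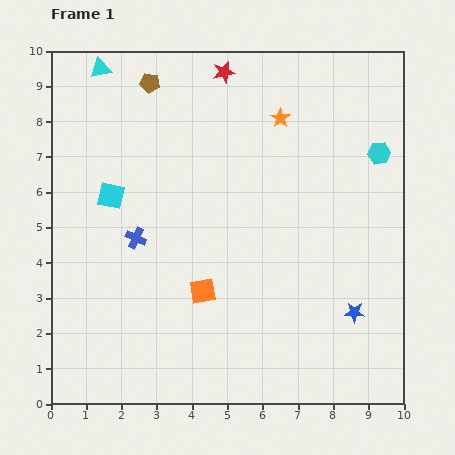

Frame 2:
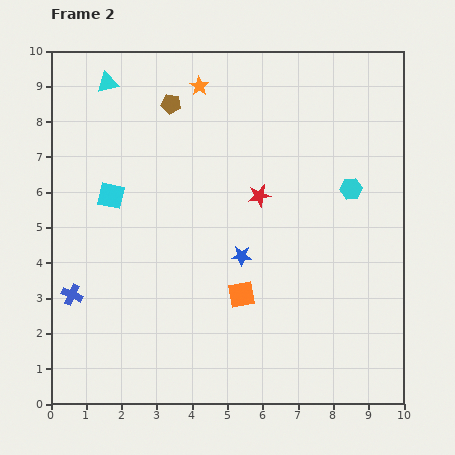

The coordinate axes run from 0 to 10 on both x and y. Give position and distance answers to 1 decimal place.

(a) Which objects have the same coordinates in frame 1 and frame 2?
the cyan square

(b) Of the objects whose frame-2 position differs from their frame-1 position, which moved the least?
the cyan triangle

(moved 0.4)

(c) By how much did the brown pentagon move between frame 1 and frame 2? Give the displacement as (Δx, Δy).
(0.6, -0.6)

The brown pentagon was at (2.8, 9.1) in frame 1 and (3.4, 8.5) in frame 2.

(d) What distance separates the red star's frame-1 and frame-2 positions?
3.6

The red star moved from (4.9, 9.4) to (5.9, 5.9), a distance of √(1.0² + 3.5²) ≈ 3.6.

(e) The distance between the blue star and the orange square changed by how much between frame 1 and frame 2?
-3.2

Distance in frame 1: 4.3. Distance in frame 2: 1.1.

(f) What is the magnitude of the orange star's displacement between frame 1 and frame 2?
2.5

The orange star moved from (6.5, 8.1) to (4.2, 9.0), a distance of √(2.3² + 0.9²) ≈ 2.5.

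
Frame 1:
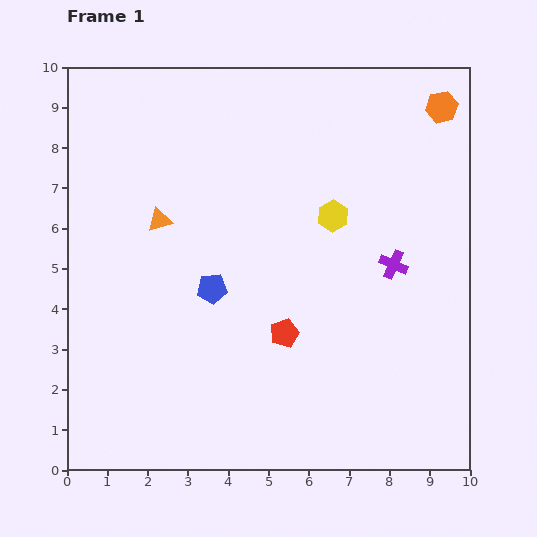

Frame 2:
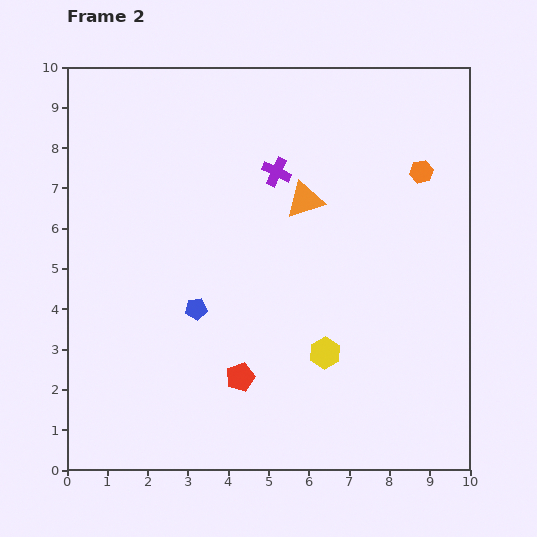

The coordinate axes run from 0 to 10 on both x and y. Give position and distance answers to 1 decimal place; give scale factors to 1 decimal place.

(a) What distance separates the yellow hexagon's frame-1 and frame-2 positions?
3.4

The yellow hexagon moved from (6.6, 6.3) to (6.4, 2.9), a distance of √(0.2² + 3.4²) ≈ 3.4.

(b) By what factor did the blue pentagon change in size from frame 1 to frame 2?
0.7×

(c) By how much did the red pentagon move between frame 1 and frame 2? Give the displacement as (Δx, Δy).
(-1.1, -1.1)

The red pentagon was at (5.4, 3.4) in frame 1 and (4.3, 2.3) in frame 2.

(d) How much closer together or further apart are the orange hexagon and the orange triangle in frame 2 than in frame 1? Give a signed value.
-4.5

Distance in frame 1: 7.5. Distance in frame 2: 3.0.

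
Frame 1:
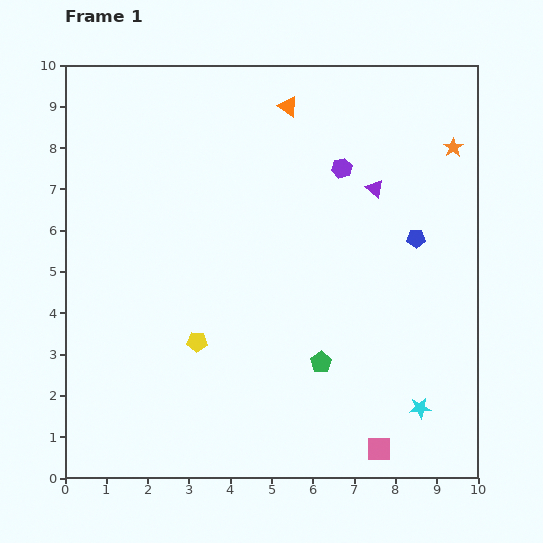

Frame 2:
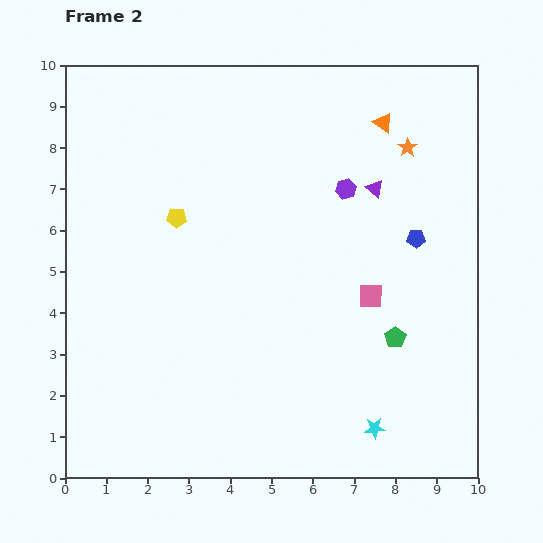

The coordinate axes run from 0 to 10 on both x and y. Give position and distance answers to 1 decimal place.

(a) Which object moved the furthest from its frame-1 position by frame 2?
the pink square

(moved 3.7; next 3.0)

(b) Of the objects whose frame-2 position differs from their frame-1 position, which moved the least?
the purple hexagon

(moved 0.5)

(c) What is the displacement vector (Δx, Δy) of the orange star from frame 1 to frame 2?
(-1.1, 0.0)

The orange star was at (9.4, 8.0) in frame 1 and (8.3, 8.0) in frame 2.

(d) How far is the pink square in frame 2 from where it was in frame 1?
3.7

The pink square moved from (7.6, 0.7) to (7.4, 4.4), a distance of √(0.2² + 3.7²) ≈ 3.7.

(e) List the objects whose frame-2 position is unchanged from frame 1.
the blue pentagon, the purple triangle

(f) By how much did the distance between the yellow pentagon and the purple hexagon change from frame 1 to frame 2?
-1.3

Distance in frame 1: 5.5. Distance in frame 2: 4.2.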